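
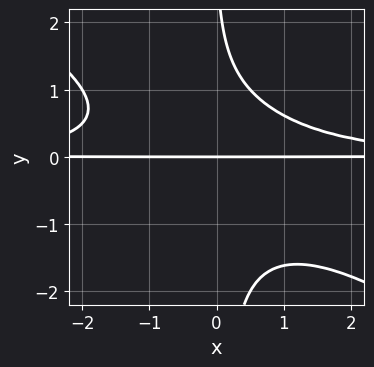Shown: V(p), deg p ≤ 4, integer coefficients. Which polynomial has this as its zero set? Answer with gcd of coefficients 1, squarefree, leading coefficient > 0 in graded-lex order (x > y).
2*x^2*y^2 + 3*x*y^3 + y^2 - 3*y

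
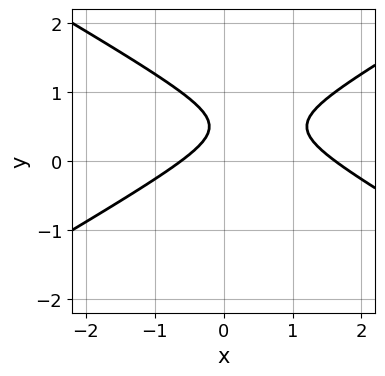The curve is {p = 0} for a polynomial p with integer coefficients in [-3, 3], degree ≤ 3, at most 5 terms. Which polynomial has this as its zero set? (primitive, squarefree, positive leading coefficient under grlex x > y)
First, degree: no degree-1 curve has this shape, so deg p = 2.
Then, observable constraints: it misses every integer gridline on the y-axis.
Finally, solving for integer coefficients yields p as stated.

x^2 - 3*y^2 - x + 3*y - 1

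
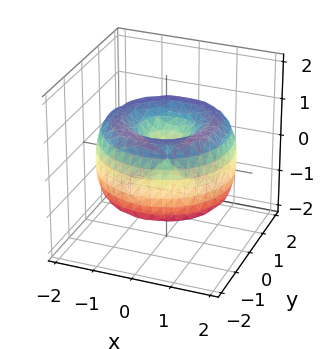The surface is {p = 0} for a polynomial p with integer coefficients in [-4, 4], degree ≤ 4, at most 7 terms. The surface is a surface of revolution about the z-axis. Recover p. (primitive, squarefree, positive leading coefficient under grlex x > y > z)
x^4 + 2*x^2*y^2 + y^4 - 3*x^2 - 3*y^2 + 2*z^2

First, the degree is 4 — the shape is more complex than any degree-3 surface.
Next, by symmetry, the z-axis is an axis of rotation, so x and y enter only as x² + y².
Next, against the integer gridlines: one y-axis crossing is at y = 0; it crosses the x-axis at the gridline x = 0; one z-axis crossing is at z = 0; a circular section at z = 0 has radius between 1 and 2.
Finally, these observations pin down the coefficients.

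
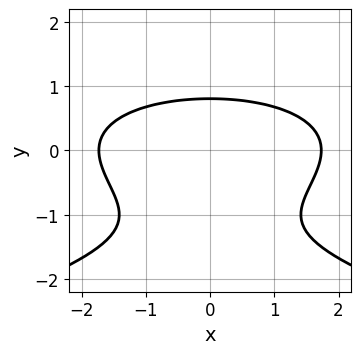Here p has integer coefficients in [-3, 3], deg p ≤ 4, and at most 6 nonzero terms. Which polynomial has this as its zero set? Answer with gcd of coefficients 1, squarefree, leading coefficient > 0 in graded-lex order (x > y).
2*y^3 + x^2 + 3*y^2 - 3

deg p = 3. A generic line meets the curve in up to 3 points.
Symmetries: it's symmetric under x → −x, forcing even powers of x.
The integer polynomial consistent with all of this is the stated p.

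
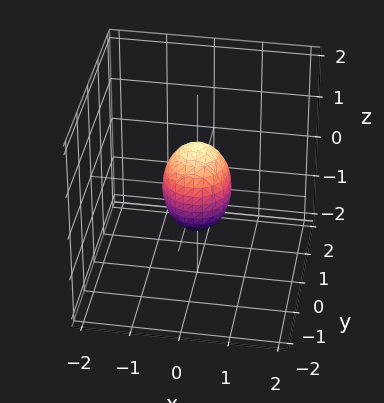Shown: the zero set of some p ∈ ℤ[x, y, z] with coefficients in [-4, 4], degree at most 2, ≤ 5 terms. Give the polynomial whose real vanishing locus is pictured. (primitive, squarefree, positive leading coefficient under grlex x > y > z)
2*x^2 + 2*y^2 + z^2 - 1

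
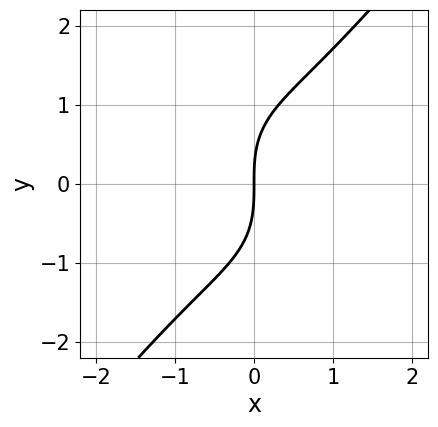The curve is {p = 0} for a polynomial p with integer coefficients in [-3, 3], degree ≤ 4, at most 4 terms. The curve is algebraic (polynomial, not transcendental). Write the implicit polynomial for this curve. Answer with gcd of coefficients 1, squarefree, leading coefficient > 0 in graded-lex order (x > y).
2*x^3 - y^3 + 3*x

1. The degree is 3 — no degree-2 curve has this shape.
2. Against the integer gridlines: one y-axis crossing is at y = 0; it crosses the x-axis at the gridline x = 0.
3. Solving for integer coefficients yields p as stated.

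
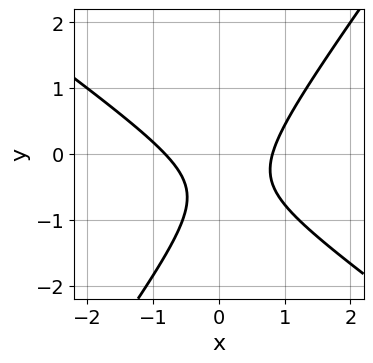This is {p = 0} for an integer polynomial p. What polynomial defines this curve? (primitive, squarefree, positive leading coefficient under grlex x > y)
3*x^2 + 2*x*y - 3*y^2 - 3*y - 2

deg p = 2. No degree-1 curve has this shape.
Reading off the gridlines: it misses every integer gridline on the y-axis.
Matching integer coefficients to the picture gives p.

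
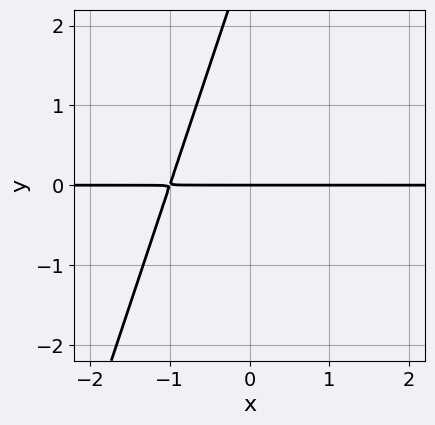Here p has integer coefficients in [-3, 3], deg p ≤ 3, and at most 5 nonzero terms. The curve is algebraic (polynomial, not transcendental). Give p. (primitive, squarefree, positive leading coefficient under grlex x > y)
3*x*y - y^2 + 3*y

1. The degree is 2 — no degree-1 curve has this shape.
2. From the visible intercepts: one y-axis crossing is at y = 0; the visible x-axis segment lies entirely on the curve.
3. These observations pin down the coefficients.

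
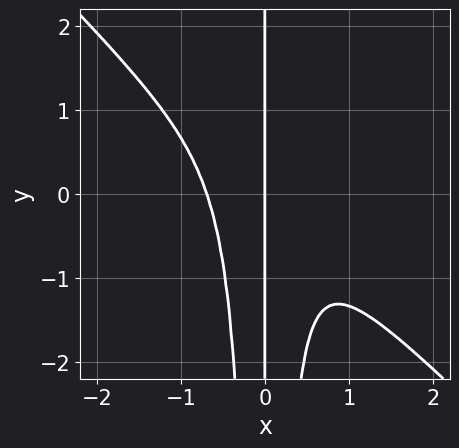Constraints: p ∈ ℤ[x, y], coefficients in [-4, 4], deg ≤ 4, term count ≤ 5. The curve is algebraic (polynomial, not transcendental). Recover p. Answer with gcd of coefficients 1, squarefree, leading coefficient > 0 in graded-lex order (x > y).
3*x^4 + 3*x^3*y + x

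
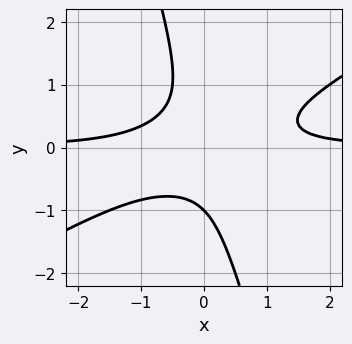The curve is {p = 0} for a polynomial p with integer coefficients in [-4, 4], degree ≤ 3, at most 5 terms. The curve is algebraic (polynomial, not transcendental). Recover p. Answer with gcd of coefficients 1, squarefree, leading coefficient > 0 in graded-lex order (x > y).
1. deg p = 3.
2. Against the integer gridlines: one y-axis crossing is at y = -1; the curve avoids every integer x-axis point in the box.
3. Together with the visible shape, these determine p as stated.

2*x^2*y - 3*x*y^2 - y^3 - 1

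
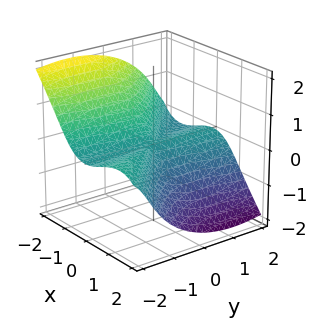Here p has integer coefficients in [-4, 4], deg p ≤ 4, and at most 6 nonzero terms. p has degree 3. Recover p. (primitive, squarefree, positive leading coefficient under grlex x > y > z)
2*x^3 + 2*x^2*y + 2*y^2*z + 3*z^3

deg p = 3. A generic line meets the surface in up to 3 points.
Checking where it meets the axes: it meets the z-axis at z = 0 (among the integer gridlines); one x-axis crossing is at x = 0; the visible y-axis segment lies entirely on the surface.
Solving for integer coefficients yields p as stated.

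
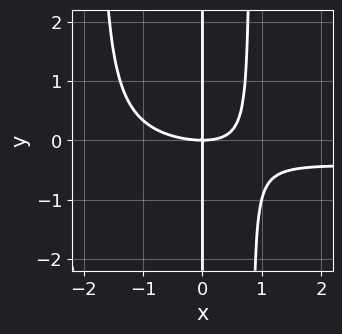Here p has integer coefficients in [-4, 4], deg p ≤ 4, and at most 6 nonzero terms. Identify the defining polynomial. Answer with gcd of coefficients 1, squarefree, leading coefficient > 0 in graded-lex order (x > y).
(a) Degree: the shape is more complex than any degree-3 curve, so deg p = 4.
(b) Observable constraints: one x-axis crossing is at x = 0; every point of the y-axis in the box is on the curve.
(c) The integer polynomial consistent with all of this is the stated p.

2*x^3*y + x^3 + 2*x^2*y - 3*x*y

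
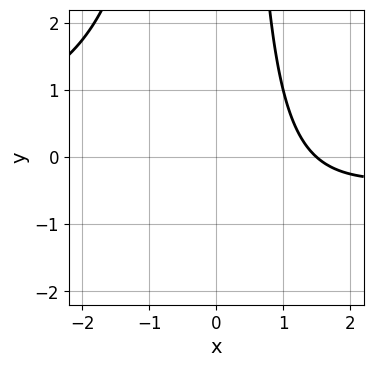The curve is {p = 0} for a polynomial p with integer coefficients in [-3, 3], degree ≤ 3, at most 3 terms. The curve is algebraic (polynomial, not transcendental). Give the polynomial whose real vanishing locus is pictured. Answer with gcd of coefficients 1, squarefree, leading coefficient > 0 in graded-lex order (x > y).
x^2*y + 2*x - 3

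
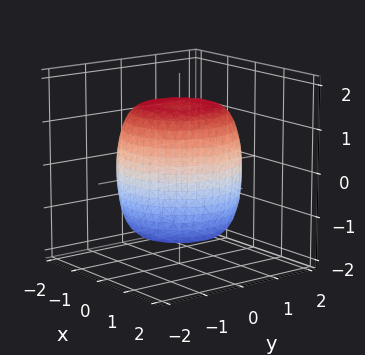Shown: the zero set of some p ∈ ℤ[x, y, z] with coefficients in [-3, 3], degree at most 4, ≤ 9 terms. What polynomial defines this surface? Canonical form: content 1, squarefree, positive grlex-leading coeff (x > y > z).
The degree is 4 — the shape is more complex than any degree-3 surface.
Symmetries: the z-axis is an axis of rotation, so x and y enter only as x² + y².
From the axis intercepts and sections: a circular section at z = 1 has radius between 1 and 2.
Assembling these constraints gives the stated polynomial.

x^4 + 2*x^2*y^2 + y^4 - x^2 - y^2 + z^2 - 2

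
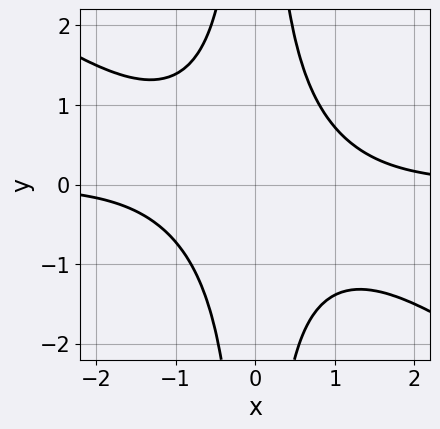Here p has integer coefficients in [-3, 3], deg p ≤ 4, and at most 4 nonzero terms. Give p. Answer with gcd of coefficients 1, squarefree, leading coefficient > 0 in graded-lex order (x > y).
First, degree: a generic line meets the curve in up to 4 points, so deg p = 4.
Then, from the axis intercepts and sections: the curve avoids every integer y-axis point in the box; no x-intercept at any integer in the box.
Finally, putting this together gives p.

2*x^3*y + 3*x^2*y^2 - 3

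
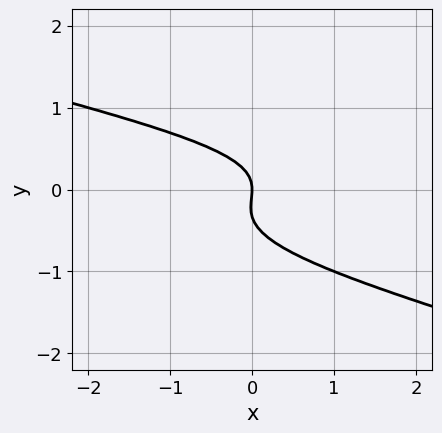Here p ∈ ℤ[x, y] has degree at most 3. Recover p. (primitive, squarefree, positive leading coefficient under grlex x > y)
First, degree: no degree-2 curve has this shape, so deg p = 3.
Then, observable constraints: it meets the y-axis at y = 0 (among the integer gridlines); it meets the x-axis at x = 0 (among the integer gridlines).
Finally, matching integer coefficients to the picture gives p.

x*y^2 + 3*y^3 + y^2 + x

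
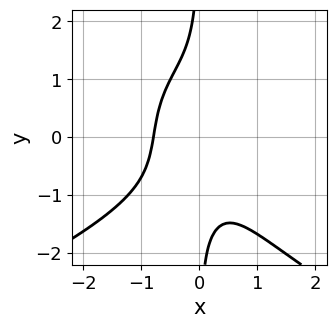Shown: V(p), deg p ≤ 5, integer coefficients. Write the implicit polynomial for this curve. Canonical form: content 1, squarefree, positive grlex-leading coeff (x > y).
x*y^3 + 2*x^3 - x^2*y + 1

(a) The degree is 4 — no degree-3 curve has this shape.
(b) From the visible intercepts: the curve avoids every integer y-axis point in the box.
(c) Solving for integer coefficients yields p as stated.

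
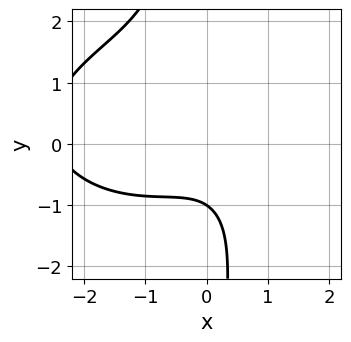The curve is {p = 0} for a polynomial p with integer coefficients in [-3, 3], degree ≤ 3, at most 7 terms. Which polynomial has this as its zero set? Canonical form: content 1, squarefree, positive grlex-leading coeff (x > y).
x^3 + 2*x*y^2 + 2*x^2 + 3*y + 3

1. deg p = 3.
2. From the axis intercepts and sections: the curve avoids every integer x-axis point in the box; it crosses the y-axis at the gridline y = -1.
3. The integer polynomial consistent with all of this is the stated p.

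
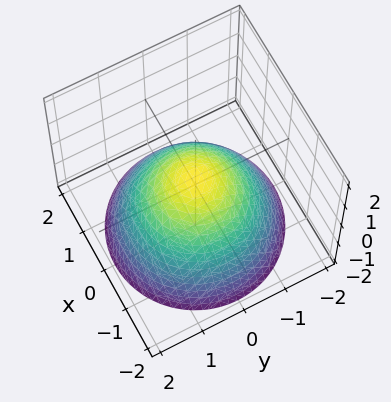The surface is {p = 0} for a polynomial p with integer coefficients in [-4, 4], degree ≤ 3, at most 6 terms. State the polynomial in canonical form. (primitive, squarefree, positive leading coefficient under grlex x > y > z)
Degree: the shape is more complex than any degree-1 surface, so deg p = 2.
Symmetries: every cross-section ⟂ z is a circle, so x, y appear only via x² + y².
Checking where it meets the axes: a circular section at z = -1 has radius between 1 and 2.
The integer polynomial consistent with all of this is the stated p.

2*x^2 + 2*y^2 + 3*z - 1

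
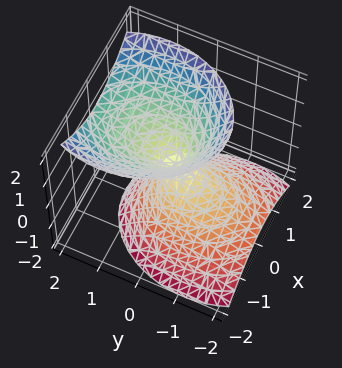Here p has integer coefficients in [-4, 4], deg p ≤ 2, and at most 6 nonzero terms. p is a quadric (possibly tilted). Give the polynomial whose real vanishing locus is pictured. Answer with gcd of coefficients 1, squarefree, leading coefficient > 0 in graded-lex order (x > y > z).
3*x^2 + 2*y^2 - 2*y*z - 2*z^2

The picture has 2 separate pieces.
deg p = 2.
Checking where it meets the axes: it meets the x-axis at x = 0 (among the integer gridlines); it meets the y-axis at y = 0 (among the integer gridlines); it crosses the z-axis at the gridline z = 0.
These observations pin down the coefficients.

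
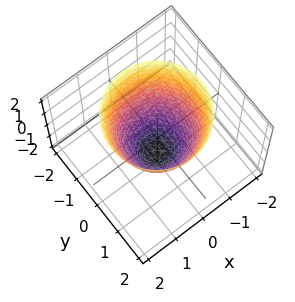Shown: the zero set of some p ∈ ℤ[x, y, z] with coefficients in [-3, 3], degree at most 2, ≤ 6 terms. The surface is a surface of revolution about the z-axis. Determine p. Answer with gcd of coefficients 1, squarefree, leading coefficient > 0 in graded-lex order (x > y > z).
3*x^2 + 3*y^2 - 2*z - 3

deg p = 2. A generic line meets the surface in up to 2 points.
By symmetry, the surface is invariant under rotation about z: p = q(x² + y², z).
Reading off the gridlines: among the integer gridlines, it crosses the x-axis at x ∈ {-1, 1}; a circular section at z = 2 has radius between 1 and 2; among the integer gridlines, it crosses the y-axis at y ∈ {-1, 1}.
Together with the visible shape, these determine p as stated.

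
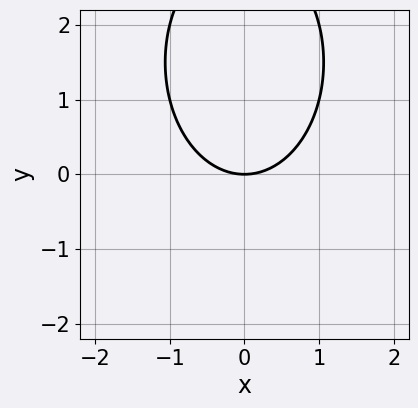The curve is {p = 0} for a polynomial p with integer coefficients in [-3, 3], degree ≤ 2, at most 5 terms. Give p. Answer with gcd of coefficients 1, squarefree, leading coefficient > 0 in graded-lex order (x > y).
1. deg p = 2. The shape is more complex than any degree-1 curve.
2. Symmetries: it's symmetric under x → −x, forcing even powers of x.
3. Checking where it meets the axes: it crosses the x-axis at the gridline x = 0; it crosses the y-axis at the gridline y = 0.
4. Matching integer coefficients to the picture gives p.

2*x^2 + y^2 - 3*y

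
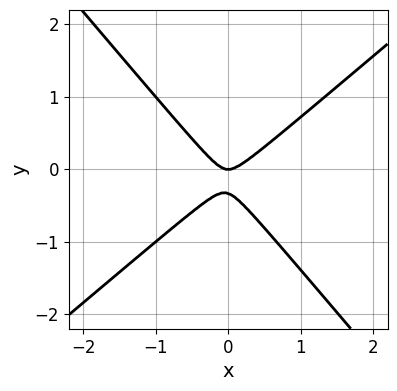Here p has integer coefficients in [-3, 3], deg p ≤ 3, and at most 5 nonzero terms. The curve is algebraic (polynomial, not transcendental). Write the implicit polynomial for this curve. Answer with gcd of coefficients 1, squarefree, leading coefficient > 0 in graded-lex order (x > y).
(a) deg p = 2. No degree-1 curve has this shape.
(b) Reading off the gridlines: it meets the x-axis at x = 0 (among the integer gridlines); it meets the y-axis at y = 0 (among the integer gridlines).
(c) The integer polynomial consistent with all of this is the stated p.

3*x^2 - x*y - 3*y^2 - y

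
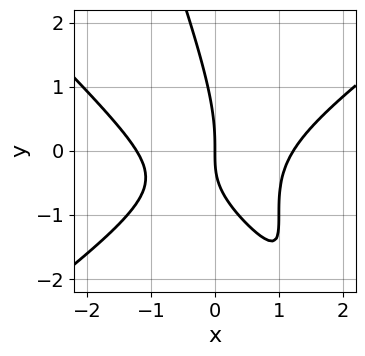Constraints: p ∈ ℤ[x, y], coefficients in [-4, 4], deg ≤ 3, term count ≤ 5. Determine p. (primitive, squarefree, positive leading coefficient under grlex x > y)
1. The degree is 3 — no degree-2 curve has this shape.
2. Against the integer gridlines: one y-axis crossing is at y = 0; it crosses the x-axis at the gridline x = 0.
3. The integer polynomial consistent with all of this is the stated p.

2*x^3 - 3*x*y^2 - y^3 - 3*x*y - 3*x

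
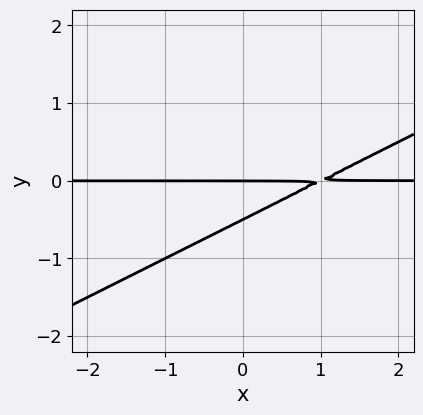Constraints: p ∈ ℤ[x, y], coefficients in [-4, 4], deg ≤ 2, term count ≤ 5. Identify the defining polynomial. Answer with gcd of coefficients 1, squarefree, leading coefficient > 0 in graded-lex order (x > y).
x*y - 2*y^2 - y

(a) The degree is 2 — no degree-1 curve has this shape.
(b) From the visible intercepts: one y-axis crossing is at y = 0; every point of the x-axis in the box is on the curve.
(c) Fitting integer coefficients to these (and the overall shape) gives p.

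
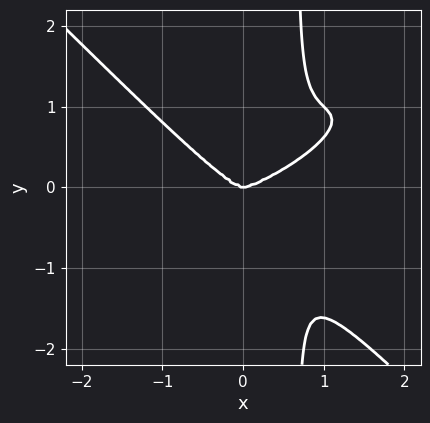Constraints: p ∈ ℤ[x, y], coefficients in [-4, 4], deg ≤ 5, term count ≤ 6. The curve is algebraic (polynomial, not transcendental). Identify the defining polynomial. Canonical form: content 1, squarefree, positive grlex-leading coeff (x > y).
x^4 - 2*x^3*y + 3*x*y^3 - 2*y^3

(a) The degree is 4 — a generic line meets the curve in up to 4 points.
(b) From the visible intercepts: one y-axis crossing is at y = 0; one x-axis crossing is at x = 0.
(c) Fitting integer coefficients to these (and the overall shape) gives p.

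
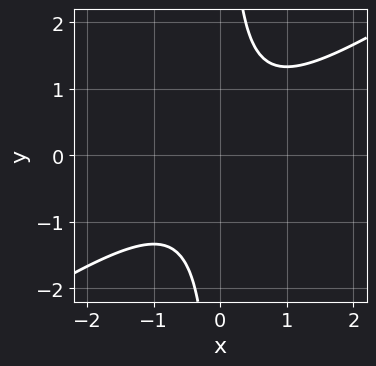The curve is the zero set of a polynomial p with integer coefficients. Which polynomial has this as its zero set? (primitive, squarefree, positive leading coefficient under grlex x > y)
(a) The degree is 2 — a generic line meets the curve in up to 2 points.
(b) From the visible intercepts: no x-intercept at any integer in the box; no y-intercept at any integer in the box.
(c) The integer polynomial consistent with all of this is the stated p.

2*x^2 - 3*x*y + 2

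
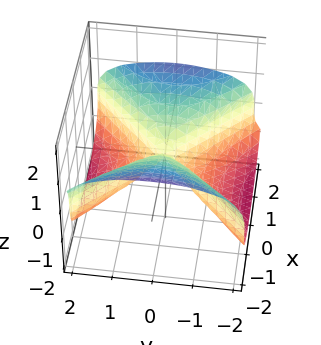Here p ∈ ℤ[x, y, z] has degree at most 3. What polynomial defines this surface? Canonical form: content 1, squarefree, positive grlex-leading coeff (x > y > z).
2*z^3 - x^2 + y^2

1. deg p = 3.
2. From the visible intercepts: it crosses the x-axis at the gridline x = 0; it meets the y-axis at y = 0 (among the integer gridlines); it meets the z-axis at z = 0 (among the integer gridlines).
3. Assembling these constraints gives the stated polynomial.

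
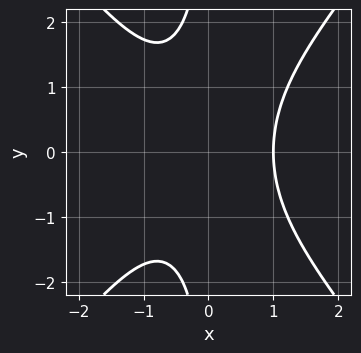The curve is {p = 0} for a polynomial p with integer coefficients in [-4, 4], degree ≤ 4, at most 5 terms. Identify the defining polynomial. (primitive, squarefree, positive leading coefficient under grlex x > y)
First, degree: the shape is more complex than any degree-2 curve, so deg p = 3.
Then, symmetries: the y ↦ −y reflection is a symmetry, so y appears only in even powers.
Next, from the visible intercepts: it meets the x-axis at x = 1 (among the integer gridlines); it misses every integer gridline on the y-axis.
Finally, assembling these constraints gives the stated polynomial.

3*x^3 - 2*x*y^2 - 3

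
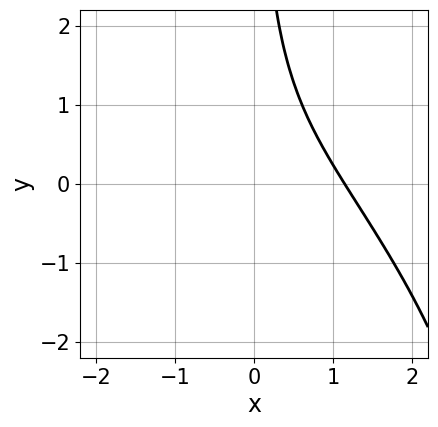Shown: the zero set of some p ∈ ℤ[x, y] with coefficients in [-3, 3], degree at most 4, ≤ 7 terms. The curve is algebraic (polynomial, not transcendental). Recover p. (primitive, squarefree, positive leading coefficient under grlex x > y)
2*x^3 + 2*x^2*y + x*y^2 + 2*x*y - 3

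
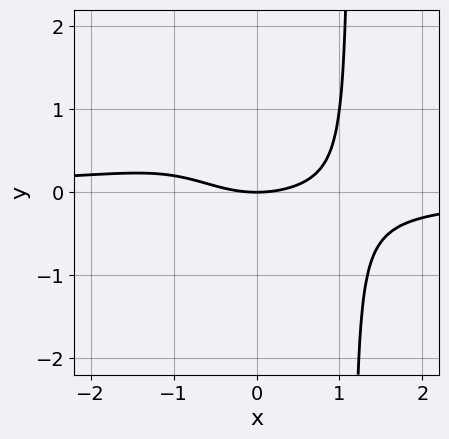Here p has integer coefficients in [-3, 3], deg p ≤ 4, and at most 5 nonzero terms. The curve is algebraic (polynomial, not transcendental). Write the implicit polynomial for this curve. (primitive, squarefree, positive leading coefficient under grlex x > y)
1. The degree is 4 — no degree-3 curve has this shape.
2. Observable constraints: it crosses the y-axis at the gridline y = 0; it meets the x-axis at x = 0 (among the integer gridlines).
3. Putting this together gives p.

2*x^3*y + x^2 - 3*y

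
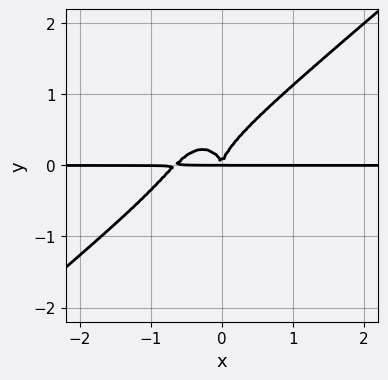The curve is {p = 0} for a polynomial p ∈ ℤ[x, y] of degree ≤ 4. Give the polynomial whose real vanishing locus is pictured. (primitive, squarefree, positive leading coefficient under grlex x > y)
1. The degree is 4 — the shape is more complex than any degree-3 curve.
2. Reading off the gridlines: the visible x-axis segment lies entirely on the curve.
3. The integer polynomial consistent with all of this is the stated p.

3*x^3*y - 3*x^2*y^2 + x*y^3 - 2*y^4 + 2*x^2*y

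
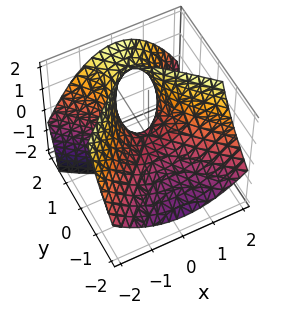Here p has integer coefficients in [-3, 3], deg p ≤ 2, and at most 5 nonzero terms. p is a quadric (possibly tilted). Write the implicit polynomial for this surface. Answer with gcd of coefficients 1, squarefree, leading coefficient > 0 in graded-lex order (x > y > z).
First, the degree is 2 — the shape is more complex than any degree-1 surface.
Then, from the axis intercepts and sections: it meets the z-axis at z = 0 (among the integer gridlines); it meets the y-axis at y = 0 (among the integer gridlines); it crosses the x-axis at the gridline x = 0.
Finally, putting this together gives p.

2*x^2 - 2*y^2 + 3*y*z - 2*z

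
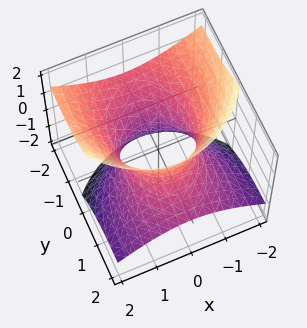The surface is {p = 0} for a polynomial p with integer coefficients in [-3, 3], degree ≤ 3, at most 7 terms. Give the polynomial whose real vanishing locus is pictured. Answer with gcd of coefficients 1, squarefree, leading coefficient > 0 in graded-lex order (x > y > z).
2*x^2 + y^2 + 3*y*z - 2*z^2 - 2

deg p = 2. No degree-1 surface has this shape.
From the visible intercepts: no z-intercept at any integer in the box; among the integer gridlines, it crosses the x-axis at x ∈ {-1, 1}.
Fitting integer coefficients to these (and the overall shape) gives p.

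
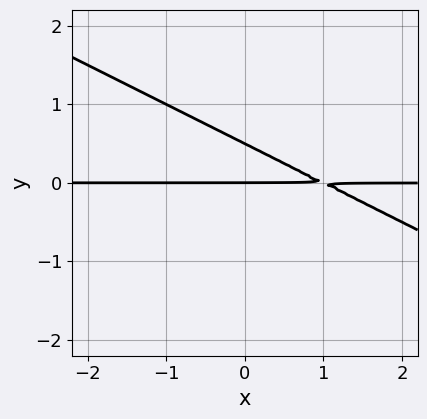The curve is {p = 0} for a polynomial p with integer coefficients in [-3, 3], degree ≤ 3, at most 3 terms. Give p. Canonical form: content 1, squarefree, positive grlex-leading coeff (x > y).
x*y + 2*y^2 - y

First, deg p = 2.
Next, checking where it meets the axes: the visible x-axis segment lies entirely on the curve; it meets the y-axis at y = 0 (among the integer gridlines).
Finally, fitting integer coefficients to these (and the overall shape) gives p.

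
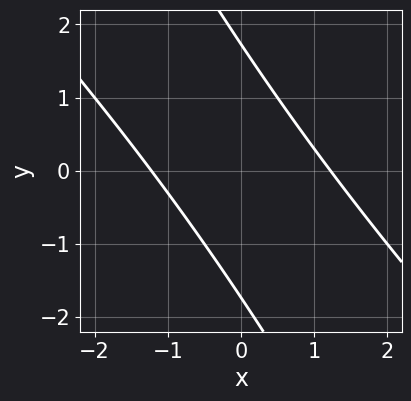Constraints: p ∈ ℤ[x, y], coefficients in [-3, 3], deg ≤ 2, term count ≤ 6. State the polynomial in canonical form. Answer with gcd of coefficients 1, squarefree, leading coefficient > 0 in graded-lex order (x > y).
2*x^2 + 3*x*y + y^2 - 3

(a) The degree is 2 — no degree-1 curve has this shape.
(b) Solving for integer coefficients yields p as stated.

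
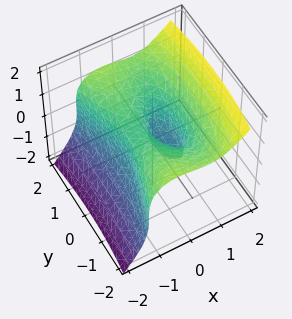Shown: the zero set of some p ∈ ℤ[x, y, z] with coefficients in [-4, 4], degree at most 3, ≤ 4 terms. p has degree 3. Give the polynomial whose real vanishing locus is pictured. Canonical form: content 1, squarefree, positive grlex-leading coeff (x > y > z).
(a) The degree is 3 — no degree-2 surface has this shape.
(b) Observable constraints: it crosses the z-axis at the gridline z = 0; it crosses the x-axis at the gridline x = 0.
(c) Together with the visible shape, these determine p as stated.

3*x^3 - 2*z^3 + y^2 - 2*x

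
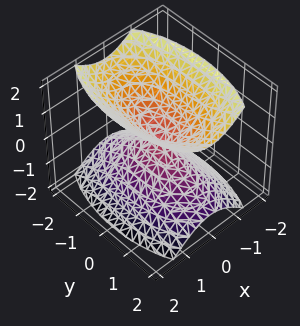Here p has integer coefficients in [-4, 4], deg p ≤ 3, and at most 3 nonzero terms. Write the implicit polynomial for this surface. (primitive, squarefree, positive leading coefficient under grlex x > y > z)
1. There are 2 components.
2. Degree: two nappes meeting at a single point; a quadric, so deg p = 2.
3. Symmetries: mirror symmetry x ↦ −x ⇒ only even powers of x; it's symmetric under z → −z, forcing even powers of z; the y ↦ −y reflection is a symmetry, so y appears only in even powers.
4. From the visible intercepts: it meets the x-axis at x = 0 (among the integer gridlines); one z-axis crossing is at z = 0.
5. Assembling these constraints gives the stated polynomial.

3*x^2 + y^2 - 2*z^2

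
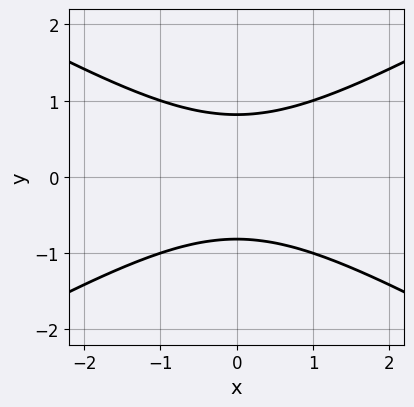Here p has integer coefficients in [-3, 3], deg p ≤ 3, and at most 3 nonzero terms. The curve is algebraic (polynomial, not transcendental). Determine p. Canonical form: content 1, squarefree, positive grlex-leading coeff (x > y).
x^2 - 3*y^2 + 2

(a) Degree: no degree-1 curve has this shape, so deg p = 2.
(b) Symmetries: the x ↦ −x reflection is a symmetry, so x appears only in even powers; mirror symmetry y ↦ −y ⇒ only even powers of y.
(c) Reading off the gridlines: the curve avoids every integer x-axis point in the box.
(d) Together with the visible shape, these determine p as stated.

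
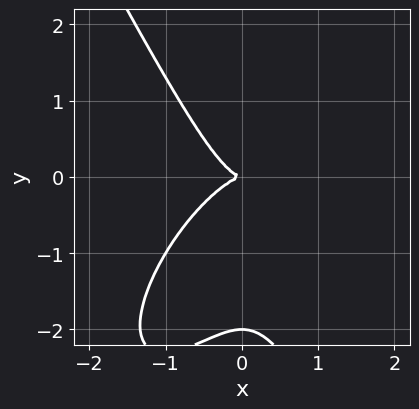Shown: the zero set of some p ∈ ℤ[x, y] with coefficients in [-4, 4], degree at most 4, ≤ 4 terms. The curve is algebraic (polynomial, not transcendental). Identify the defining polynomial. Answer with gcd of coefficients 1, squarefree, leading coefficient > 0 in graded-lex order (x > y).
3*x^3 - 2*x^2*y + y^3 + 2*y^2

First, degree: no degree-2 curve has this shape, so deg p = 3.
Next, from the visible intercepts: among the integer gridlines, it crosses the y-axis at y ∈ {-2, 0}; it crosses the x-axis at the gridline x = 0.
Finally, together with the visible shape, these determine p as stated.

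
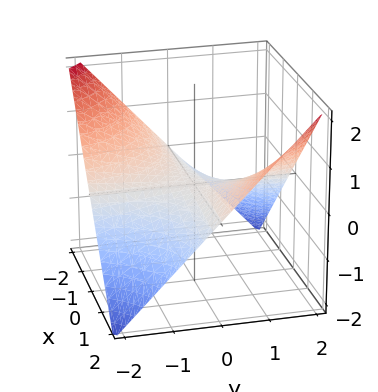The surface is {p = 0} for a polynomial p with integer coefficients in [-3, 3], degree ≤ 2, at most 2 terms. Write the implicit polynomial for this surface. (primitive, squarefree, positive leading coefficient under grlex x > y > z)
(a) The degree is 2 — a hyperbolic paraboloid; a quadric.
(b) From the axis intercepts and sections: one z-axis crossing is at z = 0; the visible x-axis segment lies entirely on the surface.
(c) These observations pin down the coefficients.

x*y - 2*z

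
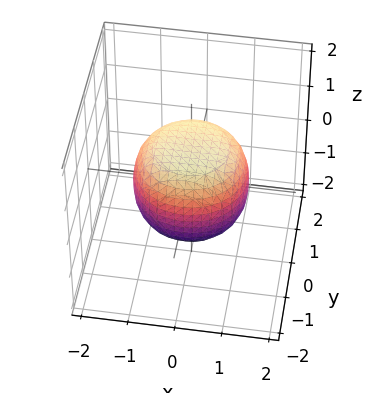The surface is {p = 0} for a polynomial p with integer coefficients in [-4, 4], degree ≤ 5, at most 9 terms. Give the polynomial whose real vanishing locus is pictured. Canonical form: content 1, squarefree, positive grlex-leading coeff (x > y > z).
2*x^4 + 4*x^2*y^2 + 2*y^4 - x^2 - y^2 + 3*z^2 - 3

deg p = 4. The shape is more complex than any degree-3 surface.
Symmetry: the surface is invariant under rotation about z: p = q(x² + y², z).
Against the integer gridlines: among the integer gridlines, it crosses the z-axis at z ∈ {-1, 1}; a circular section at z = 1 has radius between 0 and 1.
Solving for integer coefficients yields p as stated.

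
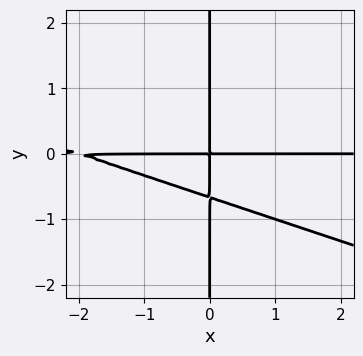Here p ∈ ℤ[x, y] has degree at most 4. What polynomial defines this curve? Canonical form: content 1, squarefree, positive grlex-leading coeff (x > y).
deg p = 3. A generic line meets the curve in up to 3 points.
Against the integer gridlines: the visible y-axis segment lies entirely on the curve; the visible x-axis segment lies entirely on the curve.
Solving for integer coefficients yields p as stated.

x^2*y + 3*x*y^2 + 2*x*y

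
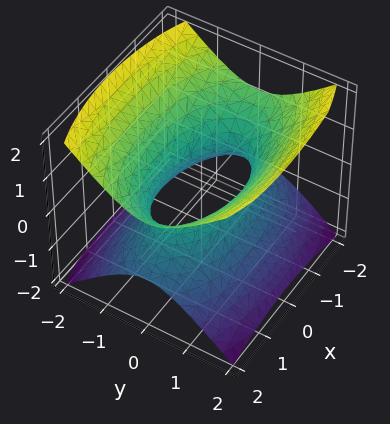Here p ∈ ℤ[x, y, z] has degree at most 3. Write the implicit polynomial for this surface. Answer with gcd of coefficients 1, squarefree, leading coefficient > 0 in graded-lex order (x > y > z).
x^2 + 3*y^2 - 3*z^2 - 2

Degree: one connected sheet with a waist; a quadric, so deg p = 2.
Symmetries: mirror symmetry x ↦ −x ⇒ only even powers of x; mirror symmetry y ↦ −y ⇒ only even powers of y; mirror symmetry z ↦ −z ⇒ only even powers of z.
Against the integer gridlines: it misses every integer gridline on the z-axis.
The integer polynomial consistent with all of this is the stated p.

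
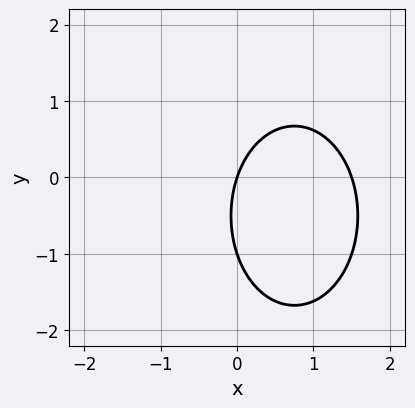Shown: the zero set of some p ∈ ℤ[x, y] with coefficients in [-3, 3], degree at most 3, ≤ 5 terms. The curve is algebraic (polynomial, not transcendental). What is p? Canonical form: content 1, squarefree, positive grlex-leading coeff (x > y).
(a) deg p = 2. No degree-1 curve has this shape.
(b) From the visible intercepts: one x-axis crossing is at x = 0; among the integer gridlines, it crosses the y-axis at y ∈ {-1, 0}.
(c) Assembling these constraints gives the stated polynomial.

2*x^2 + y^2 - 3*x + y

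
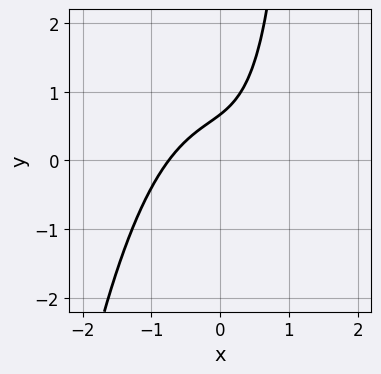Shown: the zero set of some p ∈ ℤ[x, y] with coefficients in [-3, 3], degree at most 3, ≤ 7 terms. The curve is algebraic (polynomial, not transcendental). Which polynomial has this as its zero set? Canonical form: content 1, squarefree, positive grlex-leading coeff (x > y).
3*x^3 + 2*x*y + x - 3*y + 2

First, deg p = 3. A generic line meets the curve in up to 3 points.
Finally, solving for integer coefficients yields p as stated.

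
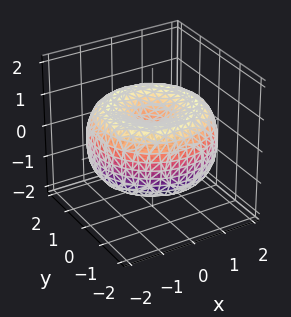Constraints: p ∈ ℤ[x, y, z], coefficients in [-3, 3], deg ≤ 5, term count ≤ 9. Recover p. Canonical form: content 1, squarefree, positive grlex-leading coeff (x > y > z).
x^4 + 2*x^2*y^2 + y^4 - 3*x^2 - 3*y^2 + 3*z^2 - 1

(a) deg p = 4.
(b) Symmetries: rotational symmetry about the z-axis ⇒ p depends on x, y only through x² + y².
(c) From the visible intercepts: a circular section at z = 0 has radius between 1 and 2.
(d) These observations pin down the coefficients.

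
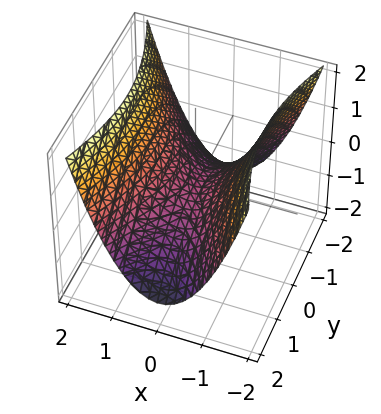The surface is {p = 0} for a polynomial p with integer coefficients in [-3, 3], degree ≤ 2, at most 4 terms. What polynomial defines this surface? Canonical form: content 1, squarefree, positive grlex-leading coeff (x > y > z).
3*x^2 - y^2 - 3*z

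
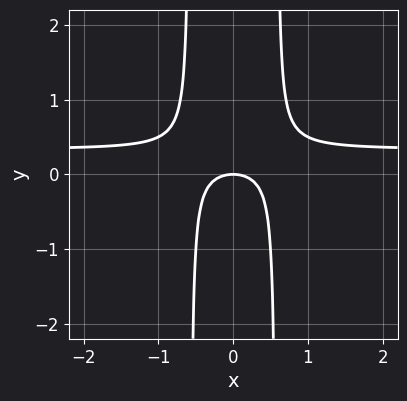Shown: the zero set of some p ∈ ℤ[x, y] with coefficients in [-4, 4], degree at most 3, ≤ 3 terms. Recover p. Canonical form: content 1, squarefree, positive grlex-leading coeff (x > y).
First, degree: a generic line meets the curve in up to 3 points, so deg p = 3.
Then, symmetries: the x ↦ −x reflection is a symmetry, so x appears only in even powers.
Next, checking where it meets the axes: it meets the x-axis at x = 0 (among the integer gridlines); it meets the y-axis at y = 0 (among the integer gridlines).
Finally, putting this together gives p.

3*x^2*y - x^2 - y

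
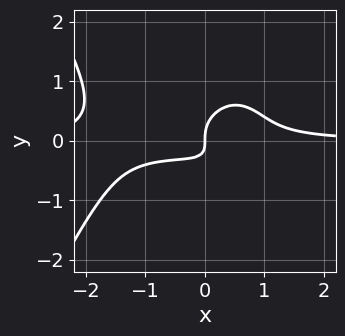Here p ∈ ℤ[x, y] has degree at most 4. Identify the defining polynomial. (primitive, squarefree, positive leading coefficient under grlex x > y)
First, deg p = 4. A generic line meets the curve in up to 4 points.
Next, from the visible intercepts: one y-axis crossing is at y = 0; one x-axis crossing is at x = 0.
Finally, these observations pin down the coefficients.

2*x^3*y + 2*x^2*y + 3*y^3 - 2*x*y - x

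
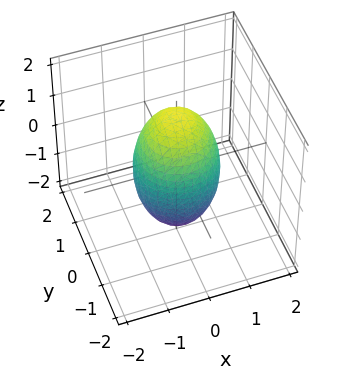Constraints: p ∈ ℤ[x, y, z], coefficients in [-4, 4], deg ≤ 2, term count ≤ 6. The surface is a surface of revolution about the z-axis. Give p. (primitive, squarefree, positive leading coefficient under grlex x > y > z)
1. deg p = 2. The shape is more complex than any degree-1 surface.
2. Symmetries: the z-axis is an axis of rotation, so x and y enter only as x² + y².
3. Observable constraints: the x-axis gridline crossings are at x ∈ {-1, 1}; a circular section at z = 0 has radius exactly 1.
4. Matching integer coefficients to the picture gives p. Check: (0, 1, 0) on the y-axis lies on the surface, and p(0, 1, 0) = 0. ✓

3*x^2 + 3*y^2 + z^2 - 3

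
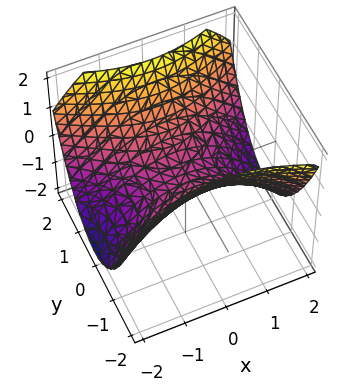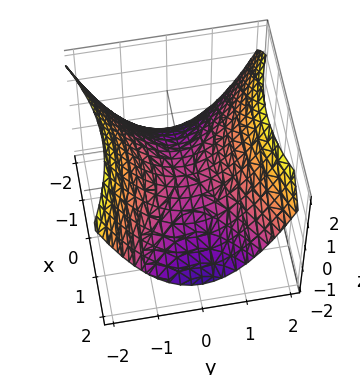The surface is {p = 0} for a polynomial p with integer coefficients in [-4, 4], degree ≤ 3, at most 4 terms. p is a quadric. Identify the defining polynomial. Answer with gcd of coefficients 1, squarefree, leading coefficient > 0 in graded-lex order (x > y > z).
x^2 - 2*y^2 + 3*z

(a) Degree: a hyperbolic paraboloid; a quadric, so deg p = 2.
(b) Symmetries: the x ↦ −x reflection is a symmetry, so x appears only in even powers; mirror symmetry y ↦ −y ⇒ only even powers of y.
(c) From the axis intercepts and sections: it crosses the z-axis at the gridline z = 0; one y-axis crossing is at y = 0; one x-axis crossing is at x = 0.
(d) Matching integer coefficients to the picture gives p.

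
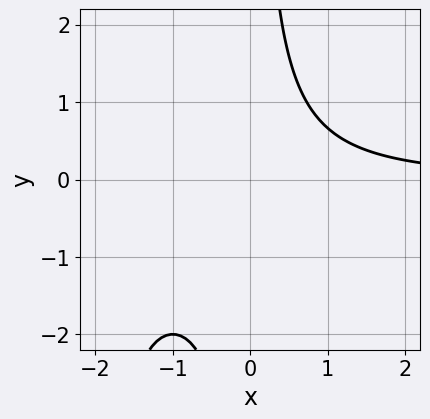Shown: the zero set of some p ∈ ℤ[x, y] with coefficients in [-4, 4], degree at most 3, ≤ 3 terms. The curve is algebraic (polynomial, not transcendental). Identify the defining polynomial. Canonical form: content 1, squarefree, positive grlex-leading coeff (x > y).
x^2*y + 2*x*y - 2

1. Degree: no degree-2 curve has this shape, so deg p = 3.
2. Reading off the gridlines: no x-intercept at any integer in the box; no y-intercept at any integer in the box.
3. Putting this together gives p.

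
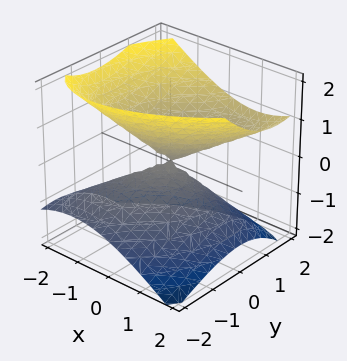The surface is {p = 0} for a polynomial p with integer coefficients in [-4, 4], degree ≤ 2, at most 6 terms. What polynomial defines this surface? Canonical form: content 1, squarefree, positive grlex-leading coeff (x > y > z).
1. deg p = 2. No degree-1 surface has this shape.
2. From the visible intercepts: it crosses the z-axis at the gridline z = 0; one y-axis crossing is at y = 0.
3. Matching integer coefficients to the picture gives p.

2*x^2 - 2*x*y + 2*y^2 - 2*y*z - 3*z^2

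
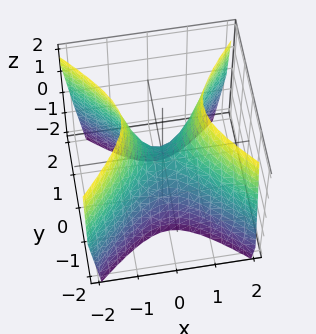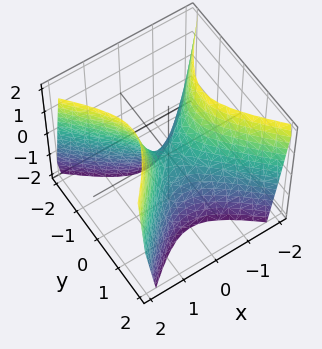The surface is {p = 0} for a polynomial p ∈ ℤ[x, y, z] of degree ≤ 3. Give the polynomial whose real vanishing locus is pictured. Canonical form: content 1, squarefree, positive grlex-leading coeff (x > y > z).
2*x^2 - 2*y^2 - z

1. Degree: a saddle surface; a quadric, so deg p = 2.
2. Symmetries: the x ↦ −x reflection is a symmetry, so x appears only in even powers; the y ↦ −y reflection is a symmetry, so y appears only in even powers.
3. From the axis intercepts and sections: it crosses the z-axis at the gridline z = 0; it meets the x-axis at x = 0 (among the integer gridlines).
4. Putting this together gives p.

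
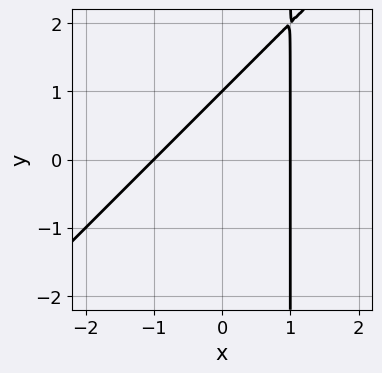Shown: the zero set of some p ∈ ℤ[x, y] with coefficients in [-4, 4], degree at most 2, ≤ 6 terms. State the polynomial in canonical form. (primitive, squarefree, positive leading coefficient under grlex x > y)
x^2 - x*y + y - 1

(a) The degree is 2 — no degree-1 curve has this shape.
(b) Against the integer gridlines: one y-axis crossing is at y = 1; among the integer gridlines, it crosses the x-axis at x ∈ {-1, 1}.
(c) Matching integer coefficients to the picture gives p.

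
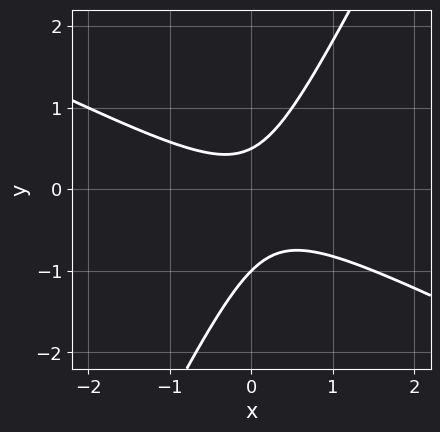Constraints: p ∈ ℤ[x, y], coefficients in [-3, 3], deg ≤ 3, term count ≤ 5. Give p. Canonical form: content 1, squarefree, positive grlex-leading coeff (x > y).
First, the degree is 2 — a generic line meets the curve in up to 2 points.
Next, from the axis intercepts and sections: no x-intercept at any integer in the box; one y-axis crossing is at y = -1.
Finally, the integer polynomial consistent with all of this is the stated p.

2*x^2 + 3*x*y - 2*y^2 - y + 1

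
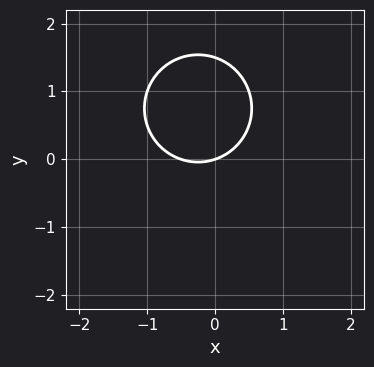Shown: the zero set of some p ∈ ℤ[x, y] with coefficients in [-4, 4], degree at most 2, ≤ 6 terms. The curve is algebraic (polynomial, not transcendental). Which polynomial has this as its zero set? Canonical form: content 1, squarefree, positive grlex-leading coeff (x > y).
2*x^2 + 2*y^2 + x - 3*y

First, degree: no degree-1 curve has this shape, so deg p = 2.
Then, checking where it meets the axes: it crosses the y-axis at the gridline y = 0; it meets the x-axis at x = 0 (among the integer gridlines).
Finally, putting this together gives p.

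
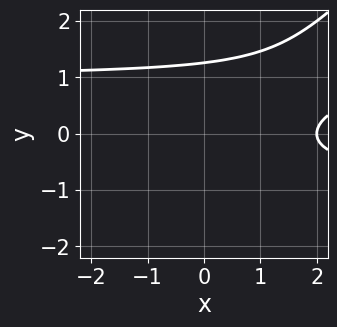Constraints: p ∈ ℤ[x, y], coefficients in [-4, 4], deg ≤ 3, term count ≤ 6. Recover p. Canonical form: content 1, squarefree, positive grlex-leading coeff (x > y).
x*y^2 - y^3 - x + 2

(a) Degree: no degree-2 curve has this shape, so deg p = 3.
(b) Against the integer gridlines: one x-axis crossing is at x = 2.
(c) Together with the visible shape, these determine p as stated.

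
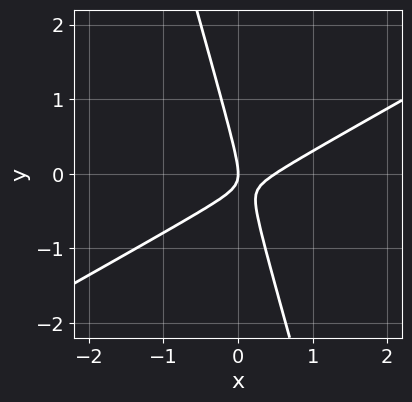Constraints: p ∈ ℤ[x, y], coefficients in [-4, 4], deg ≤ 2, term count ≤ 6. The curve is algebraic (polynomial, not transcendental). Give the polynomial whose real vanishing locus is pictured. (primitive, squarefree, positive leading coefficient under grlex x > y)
2*x^2 - 3*x*y - y^2 - x

First, degree: the shape is more complex than any degree-1 curve, so deg p = 2.
Next, reading off the gridlines: it crosses the y-axis at the gridline y = 0; it crosses the x-axis at the gridline x = 0.
Finally, together with the visible shape, these determine p as stated.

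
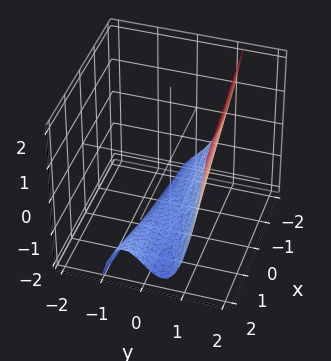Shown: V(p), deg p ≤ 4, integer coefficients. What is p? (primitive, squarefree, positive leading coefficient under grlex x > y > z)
3*y^3 - x*y - 2*z - 3

First, degree: a generic line meets the surface in up to 3 points, so deg p = 3.
Then, observable constraints: the surface avoids every integer x-axis point in the box; it crosses the y-axis at the gridline y = 1.
Finally, together with the visible shape, these determine p as stated.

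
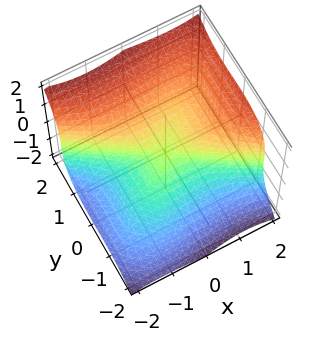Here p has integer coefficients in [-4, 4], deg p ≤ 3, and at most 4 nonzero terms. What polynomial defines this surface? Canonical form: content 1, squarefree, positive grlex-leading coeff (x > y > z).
x^3 - x*y^2 + 2*y^3 - 2*z^3

The degree is 3 — the shape is more complex than any degree-2 surface.
Checking where it meets the axes: it meets the z-axis at z = 0 (among the integer gridlines); it crosses the y-axis at the gridline y = 0; one x-axis crossing is at x = 0.
Solving for integer coefficients yields p as stated.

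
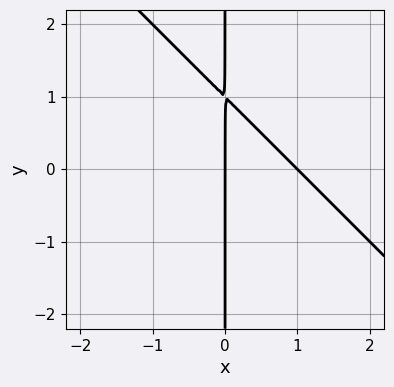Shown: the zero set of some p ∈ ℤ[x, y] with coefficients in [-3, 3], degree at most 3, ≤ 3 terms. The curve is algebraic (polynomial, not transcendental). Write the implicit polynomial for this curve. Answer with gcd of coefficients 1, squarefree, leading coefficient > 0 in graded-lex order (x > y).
x^2 + x*y - x

1. The degree is 2 — a generic line meets the curve in up to 2 points.
2. From the axis intercepts and sections: the x-axis gridline crossings are at x ∈ {0, 1}; every point of the y-axis in the box is on the curve.
3. Fitting integer coefficients to these (and the overall shape) gives p.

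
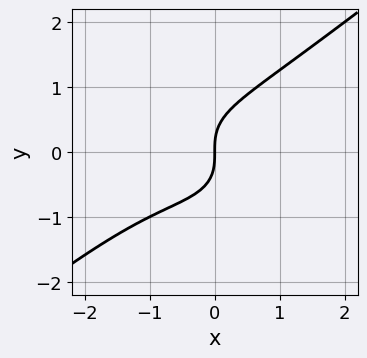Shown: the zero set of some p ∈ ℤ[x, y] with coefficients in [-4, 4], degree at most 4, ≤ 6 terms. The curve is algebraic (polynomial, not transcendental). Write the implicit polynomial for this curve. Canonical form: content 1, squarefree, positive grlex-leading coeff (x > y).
x^3 - 2*y^3 + x^2 + 2*x

The degree is 3 — a generic line meets the curve in up to 3 points.
From the axis intercepts and sections: one x-axis crossing is at x = 0; it meets the y-axis at y = 0 (among the integer gridlines).
Matching integer coefficients to the picture gives p.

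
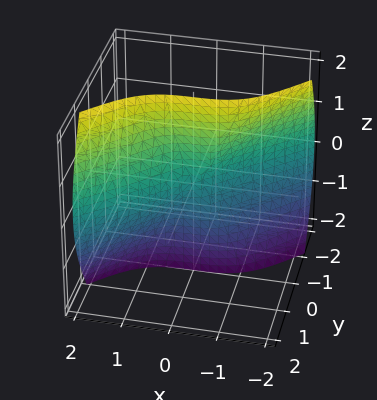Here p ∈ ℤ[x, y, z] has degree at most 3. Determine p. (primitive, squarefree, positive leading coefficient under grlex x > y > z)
2*x^3 - 3*y^3 - 3*y*z^2

1. The degree is 3 — the shape is more complex than any degree-2 surface.
2. Observable constraints: it crosses the x-axis at the gridline x = 0; it meets the y-axis at y = 0 (among the integer gridlines); the visible z-axis segment lies entirely on the surface.
3. The integer polynomial consistent with all of this is the stated p.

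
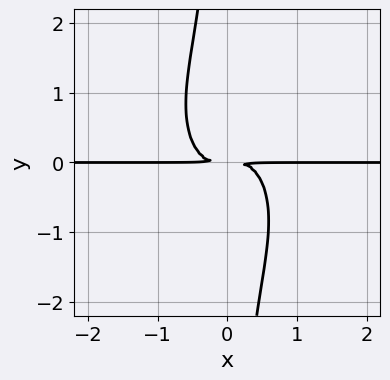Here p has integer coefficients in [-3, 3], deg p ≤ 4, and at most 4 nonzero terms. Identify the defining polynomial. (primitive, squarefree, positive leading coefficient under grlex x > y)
2*x^3*y + x*y^3 + y^2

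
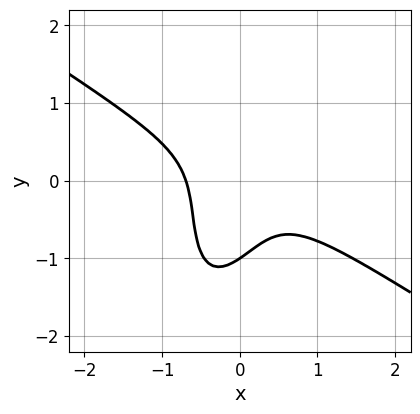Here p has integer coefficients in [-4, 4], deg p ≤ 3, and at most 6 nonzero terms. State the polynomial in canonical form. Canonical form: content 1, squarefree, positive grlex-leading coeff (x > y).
3*x^3 + 3*x^2*y - 2*x*y^2 + y^3 + 1

The degree is 3 — the shape is more complex than any degree-2 curve.
Observable constraints: one y-axis crossing is at y = -1.
These observations pin down the coefficients.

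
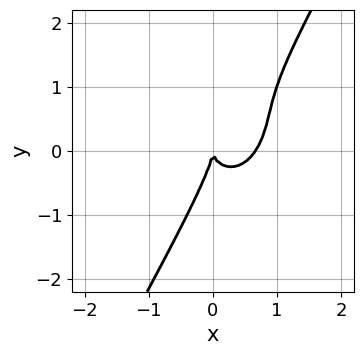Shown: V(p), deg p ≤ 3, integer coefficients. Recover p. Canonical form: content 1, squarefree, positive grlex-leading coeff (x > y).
First, deg p = 3. The shape is more complex than any degree-2 curve.
Next, against the integer gridlines: it crosses the x-axis at the gridline x = 0; one y-axis crossing is at y = 0.
Finally, the integer polynomial consistent with all of this is the stated p.

3*x^3 - 2*x^2*y + 2*x*y^2 - y^3 - 2*x^2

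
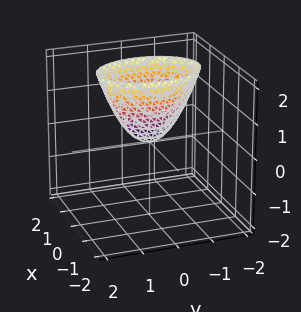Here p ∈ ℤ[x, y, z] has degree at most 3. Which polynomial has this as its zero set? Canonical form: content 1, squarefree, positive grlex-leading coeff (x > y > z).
1. Degree: a single bowl opening along one axis; a quadric, so deg p = 2.
2. Symmetries: mirror symmetry x ↦ −x ⇒ only even powers of x; the y ↦ −y reflection is a symmetry, so y appears only in even powers.
3. Reading off the gridlines: one x-axis crossing is at x = 0; it crosses the y-axis at the gridline y = 0; one z-axis crossing is at z = 0.
4. Putting this together gives p.

2*x^2 + y^2 - z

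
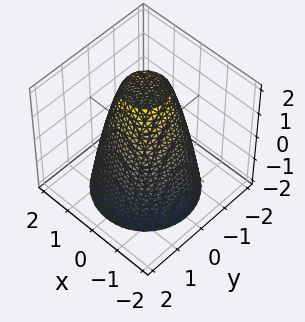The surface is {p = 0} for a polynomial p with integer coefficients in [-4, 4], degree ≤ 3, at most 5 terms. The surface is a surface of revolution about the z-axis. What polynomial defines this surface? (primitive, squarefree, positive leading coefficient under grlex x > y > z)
(a) deg p = 2.
(b) Symmetries: every cross-section ⟂ z is a circle, so x, y appear only via x² + y².
(c) From the axis intercepts and sections: the surface avoids every integer z-axis point in the box; a circular section at z = 0 has radius between 1 and 2.
(d) These observations pin down the coefficients.

2*x^2 + 2*y^2 + z - 3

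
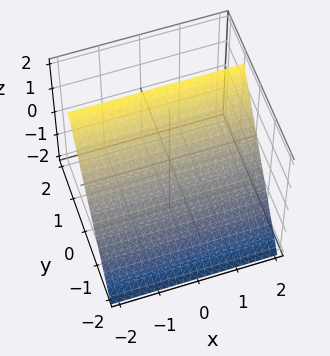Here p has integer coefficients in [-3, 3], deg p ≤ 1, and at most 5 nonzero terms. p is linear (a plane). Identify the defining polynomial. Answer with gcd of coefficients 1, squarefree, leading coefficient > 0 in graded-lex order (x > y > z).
3*y - 2*z + 2

1. Degree: the surface is flat (a plane), so deg p = 1.
2. Reading off the gridlines: the surface avoids every integer x-axis point in the box; one z-axis crossing is at z = 1.
3. These observations pin down the coefficients.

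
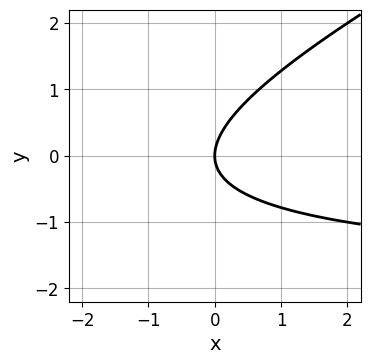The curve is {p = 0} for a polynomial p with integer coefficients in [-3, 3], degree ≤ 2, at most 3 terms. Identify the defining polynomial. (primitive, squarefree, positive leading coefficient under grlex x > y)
The degree is 2 — no degree-1 curve has this shape.
From the axis intercepts and sections: it meets the y-axis at y = 0 (among the integer gridlines); one x-axis crossing is at x = 0.
Solving for integer coefficients yields p as stated.

x*y - 2*y^2 + 2*x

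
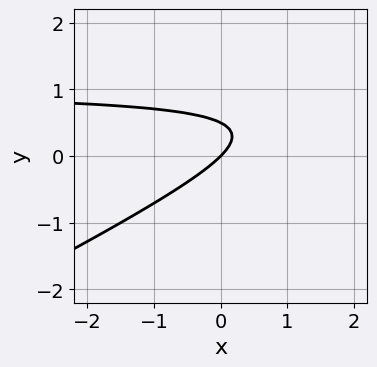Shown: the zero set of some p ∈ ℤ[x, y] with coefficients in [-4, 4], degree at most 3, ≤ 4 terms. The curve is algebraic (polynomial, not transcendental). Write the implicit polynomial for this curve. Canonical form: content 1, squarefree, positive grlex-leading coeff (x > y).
x*y - 2*y^2 - x + y

The degree is 2 — a generic line meets the curve in up to 2 points.
Observable constraints: one y-axis crossing is at y = 0; it crosses the x-axis at the gridline x = 0.
The integer polynomial consistent with all of this is the stated p.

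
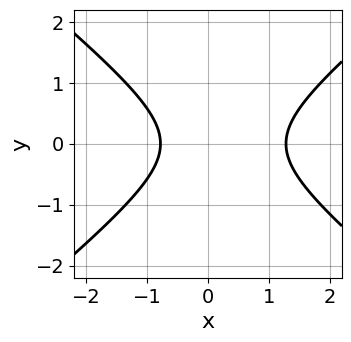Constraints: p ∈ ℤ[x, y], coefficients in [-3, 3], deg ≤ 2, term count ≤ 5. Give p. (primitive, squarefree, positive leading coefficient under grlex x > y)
The degree is 2 — a generic line meets the curve in up to 2 points.
Symmetries: it's symmetric under y → −y, forcing even powers of y.
Reading off the gridlines: no y-intercept at any integer in the box.
The integer polynomial consistent with all of this is the stated p.

2*x^2 - 3*y^2 - x - 2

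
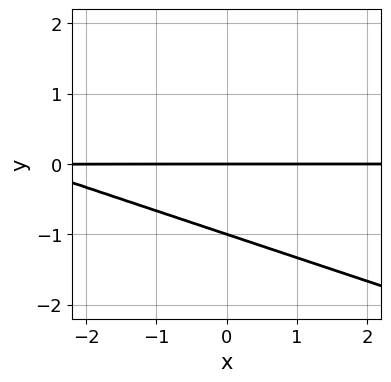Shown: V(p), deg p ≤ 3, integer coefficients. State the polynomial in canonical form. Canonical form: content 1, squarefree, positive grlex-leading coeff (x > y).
x*y + 3*y^2 + 3*y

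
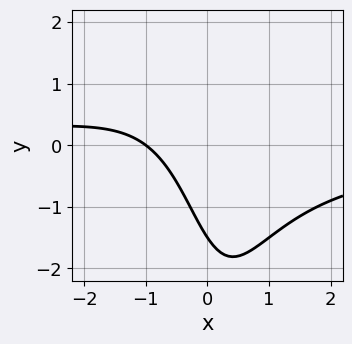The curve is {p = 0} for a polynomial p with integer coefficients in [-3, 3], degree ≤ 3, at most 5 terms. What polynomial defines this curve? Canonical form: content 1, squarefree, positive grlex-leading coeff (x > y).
2*x^2*y + 3*x + 2*y + 3

First, degree: a generic line meets the curve in up to 3 points, so deg p = 3.
Then, from the axis intercepts and sections: it meets the x-axis at x = -1 (among the integer gridlines).
Finally, putting this together gives p.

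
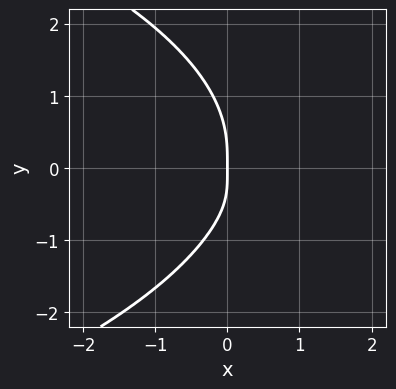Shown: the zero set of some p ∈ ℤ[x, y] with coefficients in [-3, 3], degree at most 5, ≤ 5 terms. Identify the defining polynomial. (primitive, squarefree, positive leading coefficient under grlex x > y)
y^4 + 3*x*y^2 + x*y + x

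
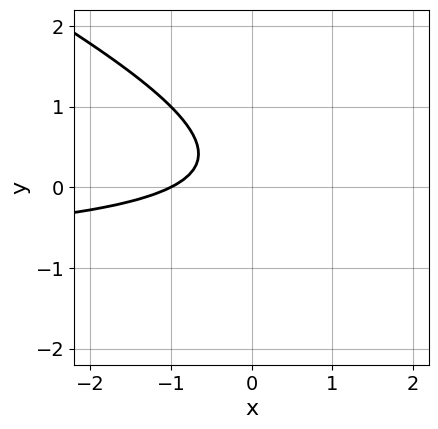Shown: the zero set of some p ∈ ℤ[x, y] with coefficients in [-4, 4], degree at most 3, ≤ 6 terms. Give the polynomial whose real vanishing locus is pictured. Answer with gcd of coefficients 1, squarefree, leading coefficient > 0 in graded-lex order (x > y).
x*y + 2*y^2 + x - y + 1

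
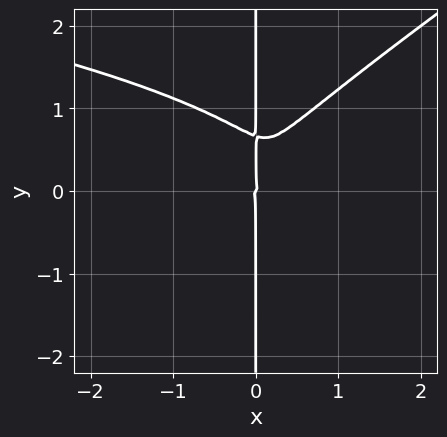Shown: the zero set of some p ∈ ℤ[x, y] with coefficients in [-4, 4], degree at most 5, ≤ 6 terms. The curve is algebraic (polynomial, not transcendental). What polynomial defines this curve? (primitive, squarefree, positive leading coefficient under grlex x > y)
2*x^2*y^2 - 3*x*y^3 + 2*x^3 - 2*x^2*y + 2*x*y^2

Degree: the shape is more complex than any degree-3 curve, so deg p = 4.
Checking where it meets the axes: the visible y-axis segment lies entirely on the curve; one x-axis crossing is at x = 0.
The integer polynomial consistent with all of this is the stated p.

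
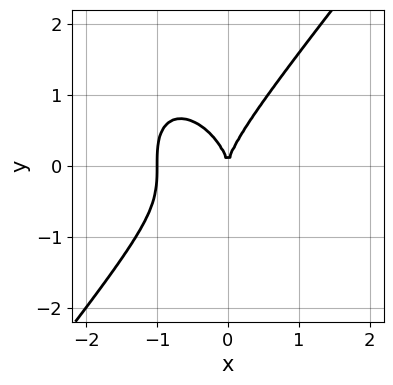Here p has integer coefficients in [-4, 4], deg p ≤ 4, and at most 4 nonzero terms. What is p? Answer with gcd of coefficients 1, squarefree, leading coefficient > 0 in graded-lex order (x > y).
First, degree: no degree-2 curve has this shape, so deg p = 3.
Next, observable constraints: it crosses the y-axis at the gridline y = 0; among the integer gridlines, it crosses the x-axis at x ∈ {-1, 0}.
Finally, the integer polynomial consistent with all of this is the stated p.

2*x^3 - y^3 + 2*x^2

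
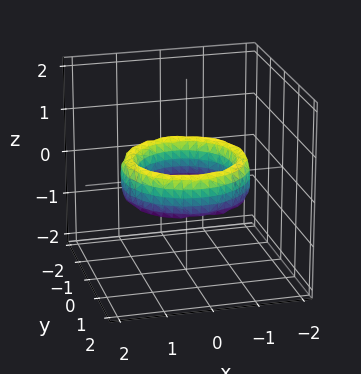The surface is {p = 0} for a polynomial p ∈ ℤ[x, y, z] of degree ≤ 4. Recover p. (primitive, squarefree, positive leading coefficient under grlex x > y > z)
1. The degree is 4 — no degree-3 surface has this shape.
2. By symmetry, every cross-section ⟂ z is a circle, so x, y appear only via x² + y².
3. Reading off the gridlines: a circular section at z = 0 has radius exactly 1; no z-intercept at any integer in the box; the x-axis gridline crossings are at x ∈ {-1, 1}; the y-axis gridline crossings are at y ∈ {-1, 1}.
4. Solving for integer coefficients yields p as stated.

x^4 + 2*x^2*y^2 + y^4 - 3*x^2 - 3*y^2 + z^2 + 2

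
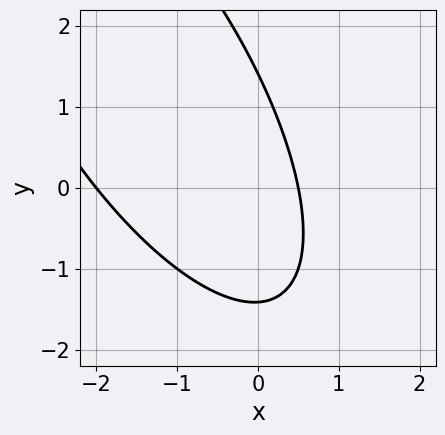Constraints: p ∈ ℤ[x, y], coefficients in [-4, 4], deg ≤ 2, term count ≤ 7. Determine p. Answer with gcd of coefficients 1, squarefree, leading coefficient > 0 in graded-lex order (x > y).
deg p = 2. A generic line meets the curve in up to 2 points.
Reading off the gridlines: one x-axis crossing is at x = -2.
Solving for integer coefficients yields p as stated.

2*x^2 + 2*x*y + y^2 + 3*x - 2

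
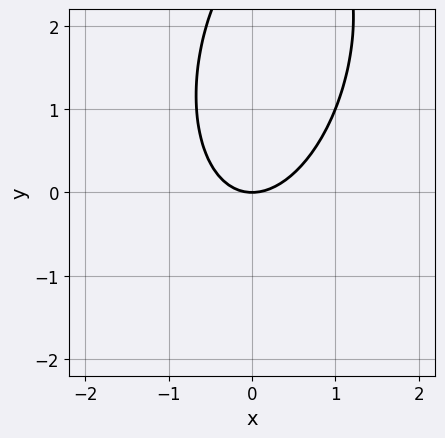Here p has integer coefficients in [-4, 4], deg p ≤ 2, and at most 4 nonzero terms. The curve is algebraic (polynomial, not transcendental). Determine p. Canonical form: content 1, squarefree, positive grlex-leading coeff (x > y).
3*x^2 - x*y + y^2 - 3*y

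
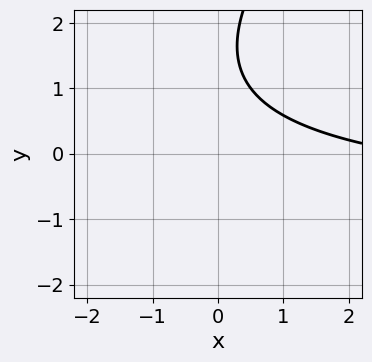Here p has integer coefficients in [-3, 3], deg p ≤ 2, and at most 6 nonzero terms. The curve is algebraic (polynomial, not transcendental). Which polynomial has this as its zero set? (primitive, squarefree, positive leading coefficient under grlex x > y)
x*y - y^2 + x + 3*y - 3

deg p = 2. The shape is more complex than any degree-1 curve.
From the visible intercepts: the curve avoids every integer y-axis point in the box; it misses every integer gridline on the x-axis.
The integer polynomial consistent with all of this is the stated p.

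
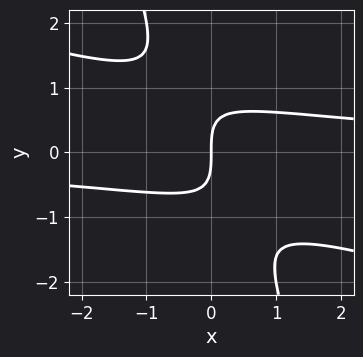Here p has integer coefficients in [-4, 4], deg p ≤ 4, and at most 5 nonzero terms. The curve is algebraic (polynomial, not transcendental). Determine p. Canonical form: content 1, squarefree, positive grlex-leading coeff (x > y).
deg p = 3.
Observable constraints: it meets the x-axis at x = 0 (among the integer gridlines); it crosses the y-axis at the gridline y = 0.
Matching integer coefficients to the picture gives p.

x^2*y + 3*x*y^2 + y^3 - 2*x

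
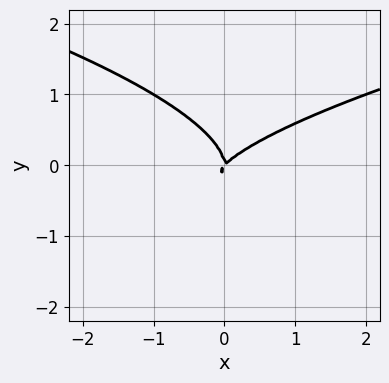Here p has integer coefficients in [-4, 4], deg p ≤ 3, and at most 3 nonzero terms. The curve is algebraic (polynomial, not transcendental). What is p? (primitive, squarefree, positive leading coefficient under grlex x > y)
Degree: the shape is more complex than any degree-2 curve, so deg p = 3.
From the visible intercepts: it crosses the y-axis at the gridline y = 0; it meets the x-axis at x = 0 (among the integer gridlines).
Assembling these constraints gives the stated polynomial.

2*y^3 - x^2 + x*y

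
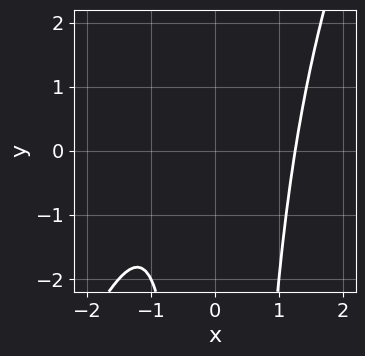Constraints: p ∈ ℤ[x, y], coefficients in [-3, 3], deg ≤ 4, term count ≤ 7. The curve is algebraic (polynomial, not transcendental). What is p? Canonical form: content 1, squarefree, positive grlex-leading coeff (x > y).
2*x^3 - x^2*y + x^2 - 2*x - 3

(a) deg p = 3. The shape is more complex than any degree-2 curve.
(b) Checking where it meets the axes: no y-intercept at any integer in the box.
(c) Assembling these constraints gives the stated polynomial.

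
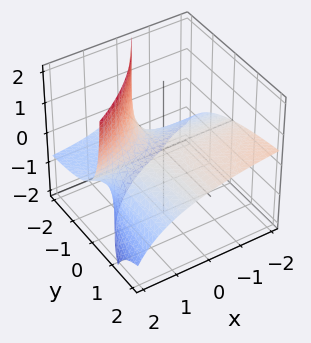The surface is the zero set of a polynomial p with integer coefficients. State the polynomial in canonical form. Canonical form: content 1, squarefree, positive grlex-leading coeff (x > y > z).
The degree is 2 — the shape is more complex than any degree-1 surface.
From the visible intercepts: the visible y-axis segment lies entirely on the surface; it crosses the z-axis at the gridline z = 0; the visible x-axis segment lies entirely on the surface.
Assembling these constraints gives the stated polynomial.

x*y - 2*x*z + 2*y*z + 3*z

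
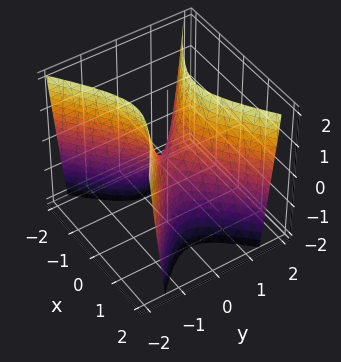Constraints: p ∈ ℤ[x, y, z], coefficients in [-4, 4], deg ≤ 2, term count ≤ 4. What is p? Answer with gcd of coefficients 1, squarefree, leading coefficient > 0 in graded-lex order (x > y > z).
2*x^2 - 3*y^2 + z

First, the degree is 2 — a saddle surface; a quadric.
Next, symmetries: mirror symmetry y ↦ −y ⇒ only even powers of y; it's symmetric under x → −x, forcing even powers of x.
Next, from the axis intercepts and sections: one x-axis crossing is at x = 0; it crosses the z-axis at the gridline z = 0; it crosses the y-axis at the gridline y = 0.
Finally, putting this together gives p.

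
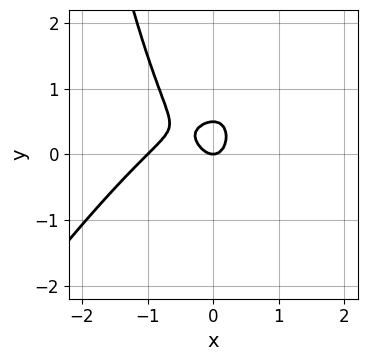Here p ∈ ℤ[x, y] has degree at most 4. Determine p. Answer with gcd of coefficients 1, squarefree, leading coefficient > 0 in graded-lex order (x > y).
First, degree: a generic line meets the curve in up to 3 points, so deg p = 3.
Then, observable constraints: it crosses the y-axis at the gridline y = 0; among the integer gridlines, it crosses the x-axis at x ∈ {-1, 0}.
Finally, these observations pin down the coefficients.

3*x^3 - 2*x^2*y + 3*x^2 + 2*y^2 - y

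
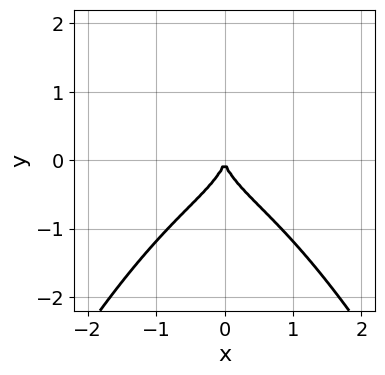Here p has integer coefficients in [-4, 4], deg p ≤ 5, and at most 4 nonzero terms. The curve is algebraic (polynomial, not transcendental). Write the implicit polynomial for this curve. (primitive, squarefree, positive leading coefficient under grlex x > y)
First, the degree is 4 — no degree-3 curve has this shape.
Then, symmetries: mirror symmetry x ↦ −x ⇒ only even powers of x.
Next, against the integer gridlines: one y-axis crossing is at y = 0; it meets the x-axis at x = 0 (among the integer gridlines).
Finally, putting this together gives p.

2*x^4 + 3*y^3 + 3*x^2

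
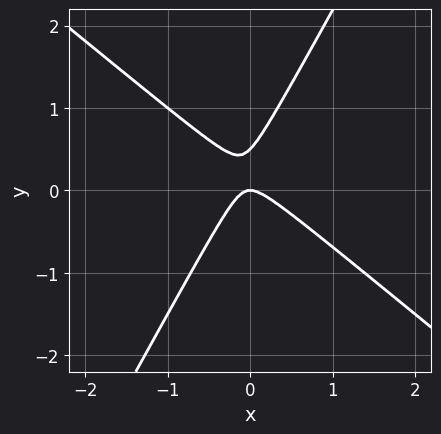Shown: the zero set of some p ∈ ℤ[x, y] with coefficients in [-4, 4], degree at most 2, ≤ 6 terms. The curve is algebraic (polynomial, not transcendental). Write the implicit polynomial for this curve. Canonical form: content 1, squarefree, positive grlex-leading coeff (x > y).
3*x^2 + 2*x*y - 2*y^2 + y

(a) deg p = 2. No degree-1 curve has this shape.
(b) Checking where it meets the axes: it crosses the x-axis at the gridline x = 0; it crosses the y-axis at the gridline y = 0.
(c) The integer polynomial consistent with all of this is the stated p.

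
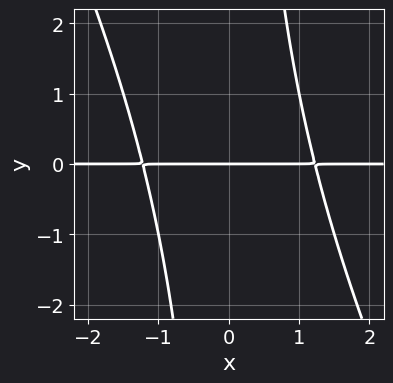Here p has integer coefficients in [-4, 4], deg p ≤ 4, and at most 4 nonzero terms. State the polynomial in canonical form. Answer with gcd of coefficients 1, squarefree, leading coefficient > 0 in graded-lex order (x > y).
2*x^2*y + x*y^2 - 3*y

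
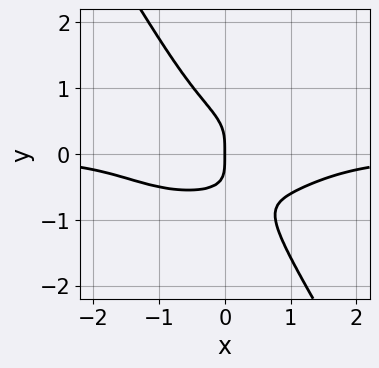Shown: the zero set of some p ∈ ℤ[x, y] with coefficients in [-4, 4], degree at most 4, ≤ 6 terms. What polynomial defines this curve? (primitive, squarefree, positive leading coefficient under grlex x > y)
x^3*y + 3*x*y^3 + 2*y^4 + x

(a) The degree is 4 — a generic line meets the curve in up to 4 points.
(b) From the axis intercepts and sections: it crosses the y-axis at the gridline y = 0; it crosses the x-axis at the gridline x = 0.
(c) Matching integer coefficients to the picture gives p.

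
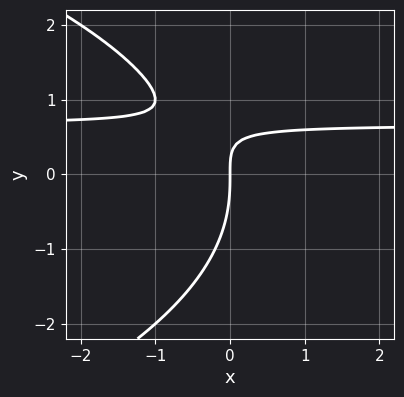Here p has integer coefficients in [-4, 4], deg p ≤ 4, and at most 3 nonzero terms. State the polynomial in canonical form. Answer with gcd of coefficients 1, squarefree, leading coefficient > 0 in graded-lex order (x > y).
First, the degree is 3 — no degree-2 curve has this shape.
Next, observable constraints: it crosses the y-axis at the gridline y = 0; it crosses the x-axis at the gridline x = 0.
Finally, matching integer coefficients to the picture gives p.

y^3 + 3*x*y - 2*x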